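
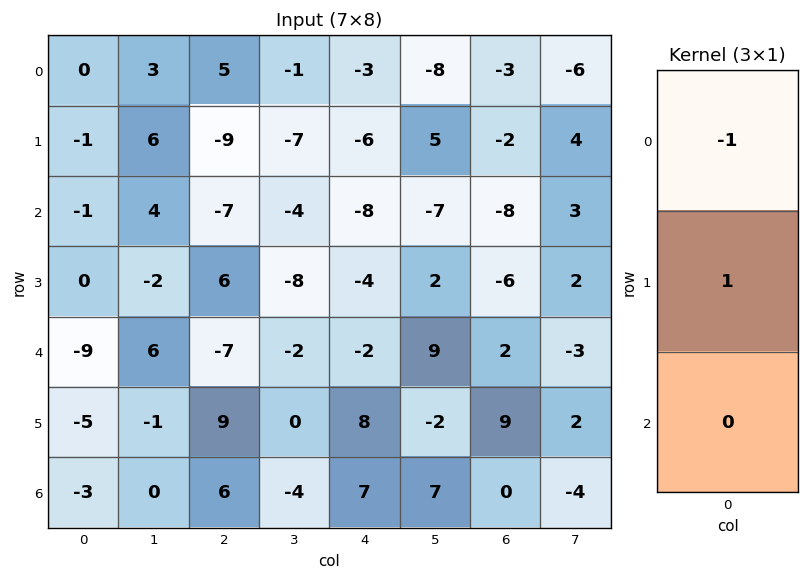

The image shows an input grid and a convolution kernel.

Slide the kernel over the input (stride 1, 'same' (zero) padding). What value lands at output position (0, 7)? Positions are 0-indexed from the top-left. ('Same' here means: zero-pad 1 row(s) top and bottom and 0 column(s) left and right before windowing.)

The receptive field on the zero-padded input at this output position is [0 / -6 / 4]. Elementwise product with the kernel and sum: 0·-1 + -6·1.

-6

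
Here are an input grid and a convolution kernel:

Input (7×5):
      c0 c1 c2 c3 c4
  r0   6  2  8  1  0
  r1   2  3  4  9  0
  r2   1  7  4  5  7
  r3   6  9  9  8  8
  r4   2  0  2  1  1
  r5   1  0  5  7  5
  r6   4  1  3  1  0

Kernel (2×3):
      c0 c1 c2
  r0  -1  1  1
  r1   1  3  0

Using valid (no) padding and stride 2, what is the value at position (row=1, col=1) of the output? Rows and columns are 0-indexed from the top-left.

The receptive field on the input at this output position is [4 5 7 / 9 8 8]. Elementwise product with the kernel and sum: 4·-1 + 5·1 + 7·1 + 9·1 + 8·3.

41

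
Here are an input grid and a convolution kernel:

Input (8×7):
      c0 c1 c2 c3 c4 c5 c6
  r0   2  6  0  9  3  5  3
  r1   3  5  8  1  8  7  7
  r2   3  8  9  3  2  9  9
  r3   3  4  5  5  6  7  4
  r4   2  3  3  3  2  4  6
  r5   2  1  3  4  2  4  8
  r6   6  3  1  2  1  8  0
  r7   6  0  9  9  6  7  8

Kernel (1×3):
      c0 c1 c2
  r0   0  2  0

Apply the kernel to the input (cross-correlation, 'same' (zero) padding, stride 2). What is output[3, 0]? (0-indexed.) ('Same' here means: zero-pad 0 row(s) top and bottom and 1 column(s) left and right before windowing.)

12

The receptive field on the zero-padded input at this output position is [0 6 3]. Elementwise product with the kernel and sum: 6·2.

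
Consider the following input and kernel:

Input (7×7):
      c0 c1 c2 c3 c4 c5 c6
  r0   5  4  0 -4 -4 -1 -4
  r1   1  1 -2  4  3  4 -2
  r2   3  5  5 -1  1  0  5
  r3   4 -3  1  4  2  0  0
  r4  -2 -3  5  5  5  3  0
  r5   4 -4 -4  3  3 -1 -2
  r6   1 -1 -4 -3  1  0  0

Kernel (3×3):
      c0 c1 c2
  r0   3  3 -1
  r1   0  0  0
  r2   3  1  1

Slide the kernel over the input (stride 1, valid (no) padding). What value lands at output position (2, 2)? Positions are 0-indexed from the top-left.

36

The receptive field on the input at this output position is [5 -1 1 / 1 4 2 / 5 5 5]. Elementwise product with the kernel and sum: 5·3 + -1·3 + 1·-1 + 5·3 + 5·1 + 5·1.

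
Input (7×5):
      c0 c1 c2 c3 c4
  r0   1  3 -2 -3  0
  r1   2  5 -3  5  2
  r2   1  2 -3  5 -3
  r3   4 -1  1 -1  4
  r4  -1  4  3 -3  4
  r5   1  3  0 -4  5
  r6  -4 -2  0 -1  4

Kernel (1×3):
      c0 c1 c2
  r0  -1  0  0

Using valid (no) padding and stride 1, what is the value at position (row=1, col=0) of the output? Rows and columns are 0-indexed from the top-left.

The receptive field on the input at this output position is [2 5 -3]. Elementwise product with the kernel and sum: 2·-1.

-2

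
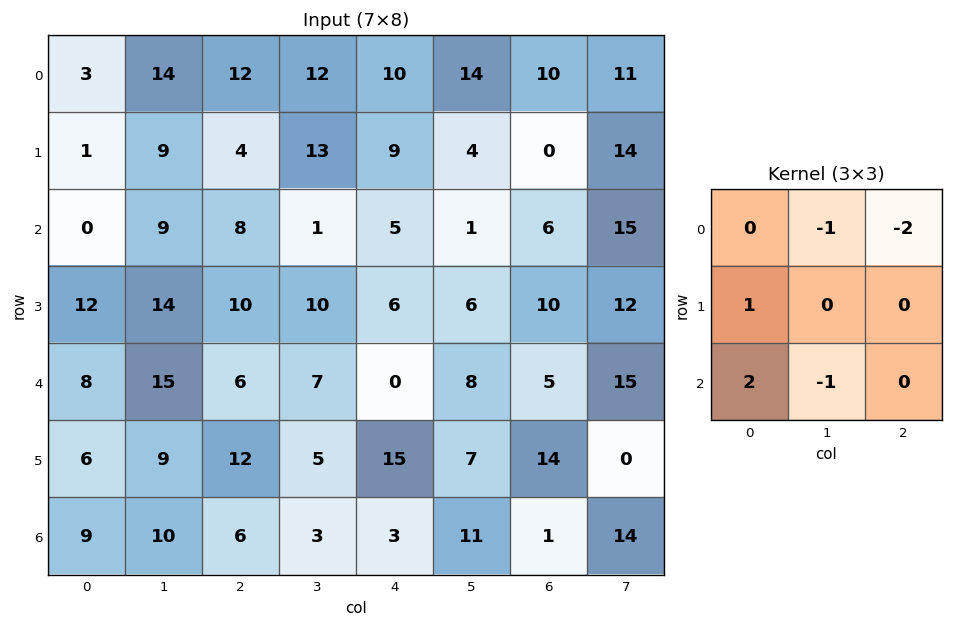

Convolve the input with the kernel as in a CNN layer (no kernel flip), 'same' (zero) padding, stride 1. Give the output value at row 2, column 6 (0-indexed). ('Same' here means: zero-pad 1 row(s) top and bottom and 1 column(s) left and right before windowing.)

-25

The receptive field on the zero-padded input at this output position is [4 0 14 / 1 6 15 / 6 10 12]. Elementwise product with the kernel and sum: 0·-1 + 14·-2 + 1·1 + 6·2 + 10·-1.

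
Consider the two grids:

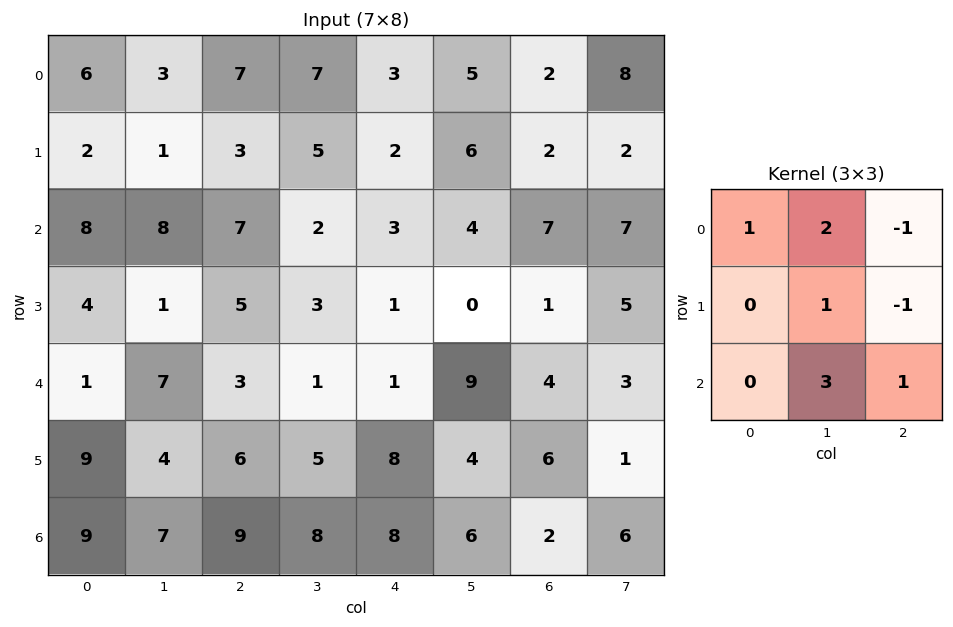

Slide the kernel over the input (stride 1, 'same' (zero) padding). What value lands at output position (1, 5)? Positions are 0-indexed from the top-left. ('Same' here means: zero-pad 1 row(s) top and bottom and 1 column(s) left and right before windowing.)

The receptive field on the zero-padded input at this output position is [3 5 2 / 2 6 2 / 3 4 7]. Elementwise product with the kernel and sum: 3·1 + 5·2 + 2·-1 + 6·1 + 2·-1 + 4·3 + 7·1.

34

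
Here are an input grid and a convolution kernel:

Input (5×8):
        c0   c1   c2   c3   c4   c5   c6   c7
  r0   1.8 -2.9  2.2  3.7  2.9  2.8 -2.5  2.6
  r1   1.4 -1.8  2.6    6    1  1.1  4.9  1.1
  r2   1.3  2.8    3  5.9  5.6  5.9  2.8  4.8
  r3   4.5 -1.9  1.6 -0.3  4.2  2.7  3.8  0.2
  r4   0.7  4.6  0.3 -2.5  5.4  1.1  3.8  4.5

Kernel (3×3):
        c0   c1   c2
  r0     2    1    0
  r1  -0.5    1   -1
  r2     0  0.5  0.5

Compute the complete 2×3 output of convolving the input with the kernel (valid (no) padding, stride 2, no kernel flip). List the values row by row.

Output[0,0]: The receptive field on the input at this output position is [1.8 -2.9 2.2 / 1.4 -1.8 2.6 / 1.3 2.8 3]. Elementwise product with the kernel and sum: 1.8·2 + -2.9·1 + 1.4·-0.5 + -1.8·1 + 2.6·-1 + 2.8·0.5 + 3·0.5.
Output[0,1]: The receptive field on the input at this output position is [2.2 3.7 2.9 / 2.6 6 1 / 3 5.9 5.6]. Elementwise product with the kernel and sum: 2.2·2 + 3.7·1 + 2.6·-0.5 + 6·1 + 1·-1 + 5.9·0.5 + 5.6·0.5.

-1.5 17.55 8.65
2.1 8.05 16.35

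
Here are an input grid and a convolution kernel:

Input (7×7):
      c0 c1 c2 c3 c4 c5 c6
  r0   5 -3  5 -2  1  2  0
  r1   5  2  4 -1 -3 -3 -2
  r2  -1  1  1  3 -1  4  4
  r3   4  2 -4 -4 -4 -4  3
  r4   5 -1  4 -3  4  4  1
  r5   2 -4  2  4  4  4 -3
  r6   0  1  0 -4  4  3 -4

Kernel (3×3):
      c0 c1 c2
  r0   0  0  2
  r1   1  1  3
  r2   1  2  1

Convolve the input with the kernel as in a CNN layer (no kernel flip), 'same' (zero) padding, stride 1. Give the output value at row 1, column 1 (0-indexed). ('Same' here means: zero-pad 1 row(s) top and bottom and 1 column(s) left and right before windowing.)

31

The receptive field on the zero-padded input at this output position is [5 -3 5 / 5 2 4 / -1 1 1]. Elementwise product with the kernel and sum: 5·2 + 5·1 + 2·1 + 4·3 + -1·1 + 1·2 + 1·1.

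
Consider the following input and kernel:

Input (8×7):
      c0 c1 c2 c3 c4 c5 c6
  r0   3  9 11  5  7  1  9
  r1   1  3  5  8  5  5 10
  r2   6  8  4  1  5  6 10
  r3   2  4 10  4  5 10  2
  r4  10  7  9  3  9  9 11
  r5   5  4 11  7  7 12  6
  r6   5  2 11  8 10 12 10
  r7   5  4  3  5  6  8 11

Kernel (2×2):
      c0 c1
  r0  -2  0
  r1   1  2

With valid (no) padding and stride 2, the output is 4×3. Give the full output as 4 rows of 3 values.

1 -1 1
-2 10 15
-7 7 13
3 -9 2

Output[0,0]: The receptive field on the input at this output position is [3 9 / 1 3]. Elementwise product with the kernel and sum: 3·-2 + 1·1 + 3·2.
Output[0,1]: The receptive field on the input at this output position is [11 5 / 5 8]. Elementwise product with the kernel and sum: 11·-2 + 5·1 + 8·2.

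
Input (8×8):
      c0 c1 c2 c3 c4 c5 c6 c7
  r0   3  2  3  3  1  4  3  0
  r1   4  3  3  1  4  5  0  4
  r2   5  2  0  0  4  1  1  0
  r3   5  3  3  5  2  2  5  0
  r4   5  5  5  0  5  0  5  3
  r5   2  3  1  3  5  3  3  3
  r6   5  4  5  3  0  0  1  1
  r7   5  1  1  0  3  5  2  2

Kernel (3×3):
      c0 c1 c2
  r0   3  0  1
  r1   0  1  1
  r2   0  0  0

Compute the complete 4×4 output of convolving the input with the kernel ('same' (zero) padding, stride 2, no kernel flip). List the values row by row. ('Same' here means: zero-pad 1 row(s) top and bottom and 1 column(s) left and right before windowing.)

Output[0,0]: The receptive field on the zero-padded input at this output position is [0 0 0 / 0 3 2 / 0 4 3]. Elementwise product with the kernel and sum: 0·3 + 0·1 + 3·1 + 2·1.
Output[0,1]: The receptive field on the zero-padded input at this output position is [0 0 0 / 2 3 3 / 3 3 1]. Elementwise product with the kernel and sum: 0·3 + 0·1 + 3·1 + 3·1.

5 6 5 3
10 10 13 20
13 19 22 14
12 20 12 14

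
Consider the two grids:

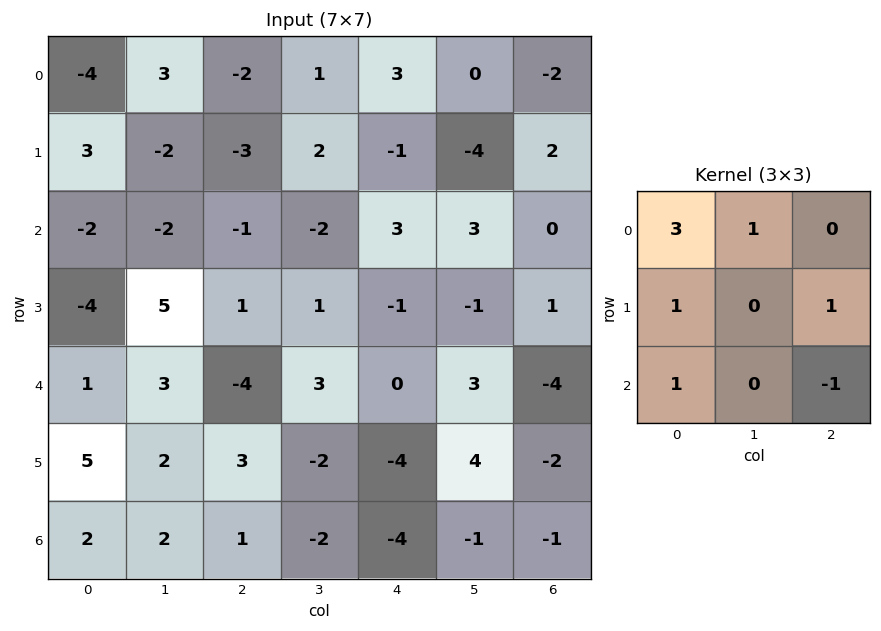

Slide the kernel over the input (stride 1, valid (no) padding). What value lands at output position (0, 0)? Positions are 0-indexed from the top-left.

The receptive field on the input at this output position is [-4 3 -2 / 3 -2 -3 / -2 -2 -1]. Elementwise product with the kernel and sum: -4·3 + 3·1 + 3·1 + -3·1 + -2·1 + -1·-1.

-10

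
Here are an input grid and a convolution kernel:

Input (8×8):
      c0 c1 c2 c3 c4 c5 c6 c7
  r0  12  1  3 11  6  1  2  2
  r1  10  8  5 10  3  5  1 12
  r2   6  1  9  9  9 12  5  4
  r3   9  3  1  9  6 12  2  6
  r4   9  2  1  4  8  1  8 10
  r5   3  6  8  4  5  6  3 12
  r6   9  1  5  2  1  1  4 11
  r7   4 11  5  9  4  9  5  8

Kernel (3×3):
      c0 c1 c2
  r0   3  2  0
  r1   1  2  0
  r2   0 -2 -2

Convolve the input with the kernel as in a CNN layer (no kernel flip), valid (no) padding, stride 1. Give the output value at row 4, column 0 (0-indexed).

34

The receptive field on the input at this output position is [9 2 1 / 3 6 8 / 9 1 5]. Elementwise product with the kernel and sum: 9·3 + 2·2 + 3·1 + 6·2 + 1·-2 + 5·-2.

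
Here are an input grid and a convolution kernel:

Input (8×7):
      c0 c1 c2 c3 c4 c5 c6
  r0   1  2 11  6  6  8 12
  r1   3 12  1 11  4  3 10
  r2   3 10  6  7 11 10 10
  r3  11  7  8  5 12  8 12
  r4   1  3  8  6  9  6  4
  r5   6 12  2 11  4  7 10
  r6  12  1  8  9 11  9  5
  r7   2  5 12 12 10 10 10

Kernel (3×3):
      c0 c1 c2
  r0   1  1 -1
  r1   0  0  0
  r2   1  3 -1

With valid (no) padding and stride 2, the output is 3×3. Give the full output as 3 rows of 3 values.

19 27 33
9 19 34
3 29 44

Output[0,0]: The receptive field on the input at this output position is [1 2 11 / 3 12 1 / 3 10 6]. Elementwise product with the kernel and sum: 1·1 + 2·1 + 11·-1 + 3·1 + 10·3 + 6·-1.
Output[0,1]: The receptive field on the input at this output position is [11 6 6 / 1 11 4 / 6 7 11]. Elementwise product with the kernel and sum: 11·1 + 6·1 + 6·-1 + 6·1 + 7·3 + 11·-1.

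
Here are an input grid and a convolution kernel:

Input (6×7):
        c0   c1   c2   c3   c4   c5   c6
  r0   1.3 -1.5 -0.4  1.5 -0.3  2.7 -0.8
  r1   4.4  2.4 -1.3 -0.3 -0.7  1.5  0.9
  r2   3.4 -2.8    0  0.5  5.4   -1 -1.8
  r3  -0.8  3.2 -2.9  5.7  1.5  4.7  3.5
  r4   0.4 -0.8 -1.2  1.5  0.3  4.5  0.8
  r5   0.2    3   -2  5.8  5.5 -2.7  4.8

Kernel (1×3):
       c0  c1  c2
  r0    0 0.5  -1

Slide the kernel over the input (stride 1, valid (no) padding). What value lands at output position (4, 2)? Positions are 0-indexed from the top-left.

0.45

The receptive field on the input at this output position is [-1.2 1.5 0.3]. Elementwise product with the kernel and sum: 1.5·0.5 + 0.3·-1.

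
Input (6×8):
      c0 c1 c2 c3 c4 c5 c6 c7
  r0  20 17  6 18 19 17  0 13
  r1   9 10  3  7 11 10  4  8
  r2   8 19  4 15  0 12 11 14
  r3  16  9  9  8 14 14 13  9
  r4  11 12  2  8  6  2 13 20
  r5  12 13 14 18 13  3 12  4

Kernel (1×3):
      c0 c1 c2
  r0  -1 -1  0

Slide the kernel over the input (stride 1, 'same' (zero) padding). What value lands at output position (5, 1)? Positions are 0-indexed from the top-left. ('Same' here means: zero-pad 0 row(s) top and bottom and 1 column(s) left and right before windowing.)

The receptive field on the zero-padded input at this output position is [12 13 14]. Elementwise product with the kernel and sum: 12·-1 + 13·-1.

-25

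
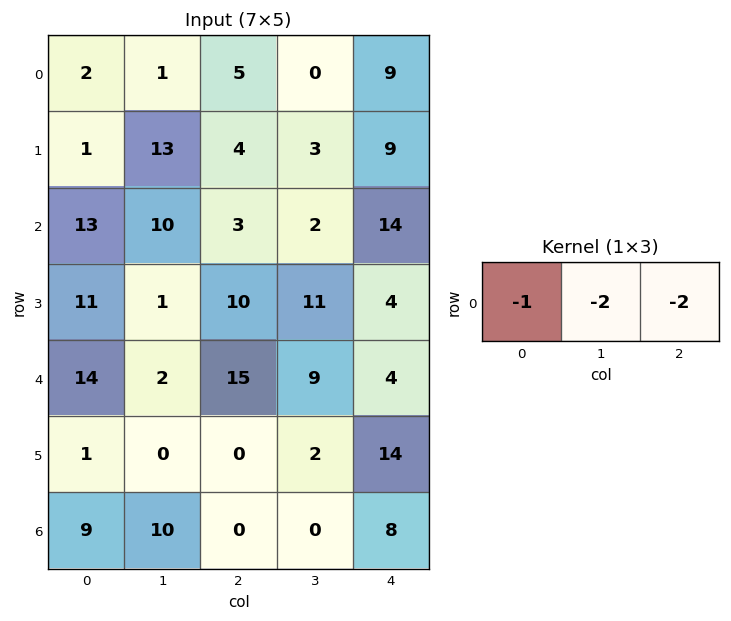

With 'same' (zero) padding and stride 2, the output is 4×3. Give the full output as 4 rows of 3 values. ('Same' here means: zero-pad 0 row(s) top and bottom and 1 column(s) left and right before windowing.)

-6 -11 -18
-46 -20 -30
-32 -50 -17
-38 -10 -16

Output[0,0]: The receptive field on the zero-padded input at this output position is [0 2 1]. Elementwise product with the kernel and sum: 0·-1 + 2·-2 + 1·-2.
Output[0,1]: The receptive field on the zero-padded input at this output position is [1 5 0]. Elementwise product with the kernel and sum: 1·-1 + 5·-2 + 0·-2.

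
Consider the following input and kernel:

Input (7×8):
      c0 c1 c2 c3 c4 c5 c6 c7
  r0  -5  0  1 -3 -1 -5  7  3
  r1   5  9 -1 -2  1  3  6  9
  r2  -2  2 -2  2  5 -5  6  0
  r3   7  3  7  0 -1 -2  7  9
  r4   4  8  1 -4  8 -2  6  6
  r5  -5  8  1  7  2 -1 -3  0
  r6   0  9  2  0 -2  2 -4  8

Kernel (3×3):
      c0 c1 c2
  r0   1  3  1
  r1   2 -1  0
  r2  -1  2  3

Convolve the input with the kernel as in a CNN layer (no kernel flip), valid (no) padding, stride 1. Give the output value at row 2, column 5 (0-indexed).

34

The receptive field on the input at this output position is [-5 6 0 / -2 7 9 / -2 6 6]. Elementwise product with the kernel and sum: -5·1 + 6·3 + 0·1 + -2·2 + 7·-1 + -2·-1 + 6·2 + 6·3.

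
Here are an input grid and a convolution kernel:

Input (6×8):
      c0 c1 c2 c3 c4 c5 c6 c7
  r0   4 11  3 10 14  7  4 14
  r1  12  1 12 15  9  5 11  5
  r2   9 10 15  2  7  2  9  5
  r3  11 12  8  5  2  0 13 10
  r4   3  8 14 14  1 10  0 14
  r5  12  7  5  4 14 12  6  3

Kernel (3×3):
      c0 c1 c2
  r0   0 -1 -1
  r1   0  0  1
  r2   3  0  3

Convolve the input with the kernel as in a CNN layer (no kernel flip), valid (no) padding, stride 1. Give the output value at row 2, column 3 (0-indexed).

63

The receptive field on the input at this output position is [2 7 2 / 5 2 0 / 14 1 10]. Elementwise product with the kernel and sum: 7·-1 + 2·-1 + 0·1 + 14·3 + 10·3.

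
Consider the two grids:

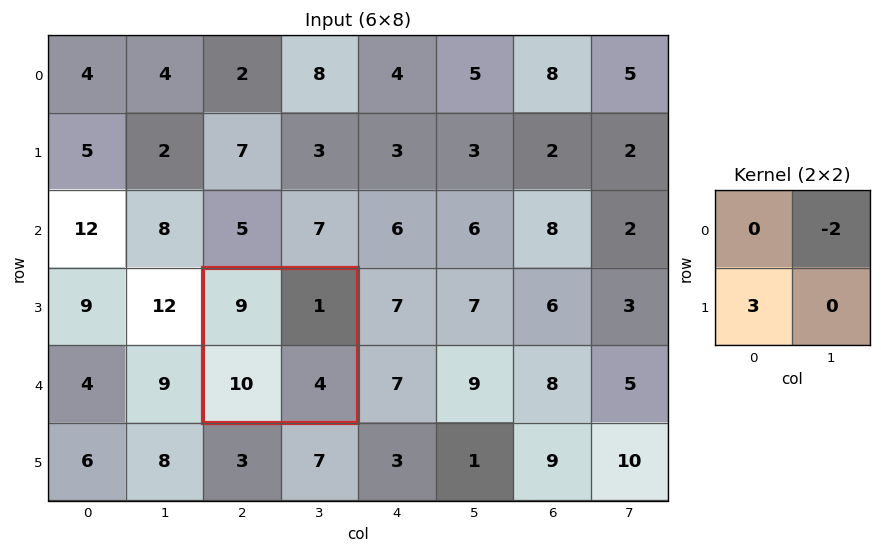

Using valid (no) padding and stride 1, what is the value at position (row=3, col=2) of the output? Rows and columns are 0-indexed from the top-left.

28

The receptive field on the input at this output position is [9 1 / 10 4]. Elementwise product with the kernel and sum: 1·-2 + 10·3.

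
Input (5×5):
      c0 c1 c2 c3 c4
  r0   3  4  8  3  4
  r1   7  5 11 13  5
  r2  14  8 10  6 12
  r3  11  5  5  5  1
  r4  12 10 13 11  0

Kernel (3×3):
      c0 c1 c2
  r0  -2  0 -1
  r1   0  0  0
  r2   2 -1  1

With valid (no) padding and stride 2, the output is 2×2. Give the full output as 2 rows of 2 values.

16 6
-11 -17

Output[0,0]: The receptive field on the input at this output position is [3 4 8 / 7 5 11 / 14 8 10]. Elementwise product with the kernel and sum: 3·-2 + 8·-1 + 14·2 + 8·-1 + 10·1.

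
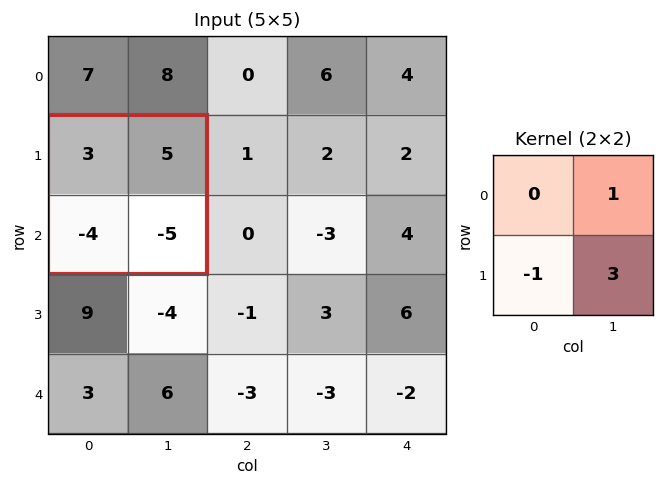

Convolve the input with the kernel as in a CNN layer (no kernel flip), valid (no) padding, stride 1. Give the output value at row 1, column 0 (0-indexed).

The receptive field on the input at this output position is [3 5 / -4 -5]. Elementwise product with the kernel and sum: 5·1 + -4·-1 + -5·3.

-6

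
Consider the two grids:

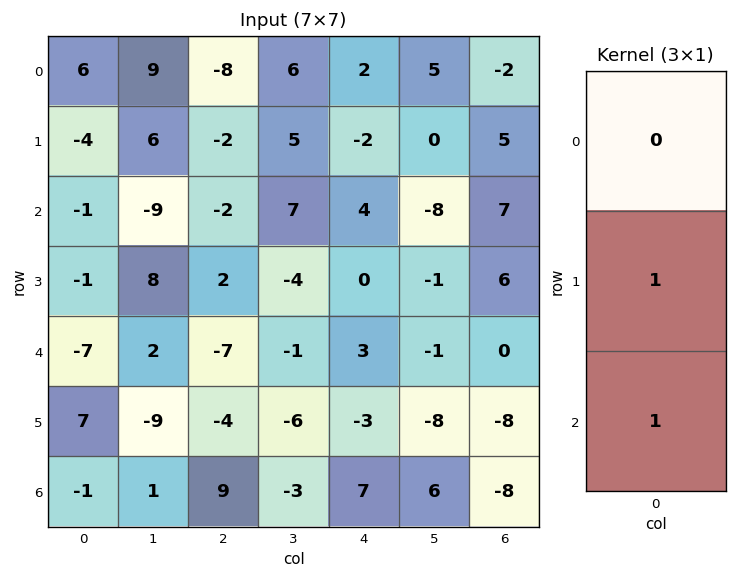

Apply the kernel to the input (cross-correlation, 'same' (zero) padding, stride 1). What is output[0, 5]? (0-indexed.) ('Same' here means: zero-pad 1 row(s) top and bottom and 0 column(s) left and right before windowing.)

The receptive field on the zero-padded input at this output position is [0 / 5 / 0]. Elementwise product with the kernel and sum: 5·1 + 0·1.

5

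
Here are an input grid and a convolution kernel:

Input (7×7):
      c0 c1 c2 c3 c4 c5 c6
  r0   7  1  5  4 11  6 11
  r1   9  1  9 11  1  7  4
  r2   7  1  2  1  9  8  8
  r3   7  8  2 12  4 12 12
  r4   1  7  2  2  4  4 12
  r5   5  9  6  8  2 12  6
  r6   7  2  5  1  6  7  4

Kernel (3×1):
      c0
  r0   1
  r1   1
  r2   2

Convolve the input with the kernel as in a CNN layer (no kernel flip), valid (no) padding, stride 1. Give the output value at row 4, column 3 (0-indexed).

12

The receptive field on the input at this output position is [2 / 8 / 1]. Elementwise product with the kernel and sum: 2·1 + 8·1 + 1·2.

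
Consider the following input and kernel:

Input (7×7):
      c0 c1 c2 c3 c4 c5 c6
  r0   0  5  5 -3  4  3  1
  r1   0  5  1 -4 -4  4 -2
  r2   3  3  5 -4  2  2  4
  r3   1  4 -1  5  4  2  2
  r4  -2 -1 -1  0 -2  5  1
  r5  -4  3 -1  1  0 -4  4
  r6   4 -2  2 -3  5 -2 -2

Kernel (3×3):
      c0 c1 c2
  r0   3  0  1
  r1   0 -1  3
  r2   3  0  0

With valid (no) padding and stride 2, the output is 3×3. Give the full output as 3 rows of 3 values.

Output[0,0]: The receptive field on the input at this output position is [0 5 5 / 0 5 1 / 3 3 5]. Elementwise product with the kernel and sum: 0·3 + 5·1 + 5·-1 + 1·3 + 3·3.

12 26 9
1 21 8
-1 0 26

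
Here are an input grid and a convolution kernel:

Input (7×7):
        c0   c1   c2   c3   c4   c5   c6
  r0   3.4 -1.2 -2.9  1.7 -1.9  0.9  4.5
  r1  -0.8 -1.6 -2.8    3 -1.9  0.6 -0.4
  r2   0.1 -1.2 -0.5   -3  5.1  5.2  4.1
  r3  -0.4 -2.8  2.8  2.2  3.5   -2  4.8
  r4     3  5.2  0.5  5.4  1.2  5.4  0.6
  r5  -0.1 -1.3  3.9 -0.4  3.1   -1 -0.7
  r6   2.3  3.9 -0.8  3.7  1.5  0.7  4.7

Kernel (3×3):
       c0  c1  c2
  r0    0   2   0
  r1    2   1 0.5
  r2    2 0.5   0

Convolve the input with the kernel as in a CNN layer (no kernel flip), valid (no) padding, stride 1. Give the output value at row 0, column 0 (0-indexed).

The receptive field on the input at this output position is [3.4 -1.2 -2.9 / -0.8 -1.6 -2.8 / 0.1 -1.2 -0.5]. Elementwise product with the kernel and sum: -1.2·2 + -0.8·2 + -1.6·1 + -2.8·0.5 + 0.1·2 + -1.2·0.5.

-7.4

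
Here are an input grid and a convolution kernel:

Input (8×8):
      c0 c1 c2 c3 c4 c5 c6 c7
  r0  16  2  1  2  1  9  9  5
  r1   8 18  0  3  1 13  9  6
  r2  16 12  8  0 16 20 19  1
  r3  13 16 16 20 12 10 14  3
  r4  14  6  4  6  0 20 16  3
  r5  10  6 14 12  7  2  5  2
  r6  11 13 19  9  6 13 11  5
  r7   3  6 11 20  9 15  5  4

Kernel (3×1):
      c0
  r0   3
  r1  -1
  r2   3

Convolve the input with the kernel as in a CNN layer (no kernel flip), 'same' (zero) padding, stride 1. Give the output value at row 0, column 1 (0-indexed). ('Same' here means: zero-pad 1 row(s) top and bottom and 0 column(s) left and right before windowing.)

52

The receptive field on the zero-padded input at this output position is [0 / 2 / 18]. Elementwise product with the kernel and sum: 0·3 + 2·-1 + 18·3.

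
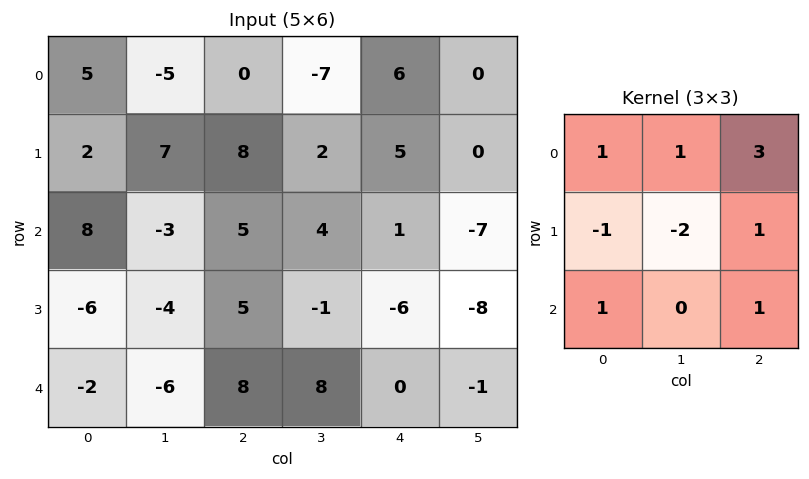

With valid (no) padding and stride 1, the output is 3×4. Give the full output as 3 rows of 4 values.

5 -46 10 -16
35 13 12 -15
45 9 11 -4

Output[0,0]: The receptive field on the input at this output position is [5 -5 0 / 2 7 8 / 8 -3 5]. Elementwise product with the kernel and sum: 5·1 + -5·1 + 0·3 + 2·-1 + 7·-2 + 8·1 + 8·1 + 5·1.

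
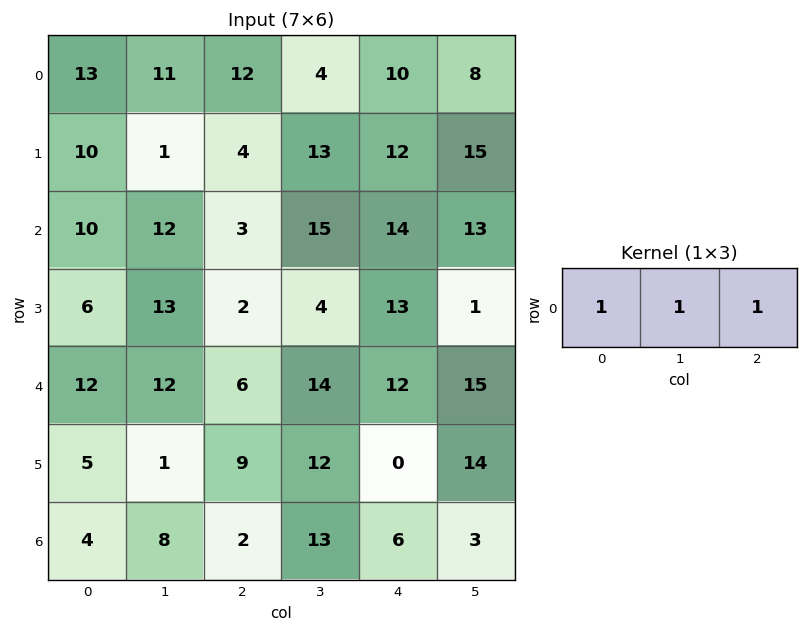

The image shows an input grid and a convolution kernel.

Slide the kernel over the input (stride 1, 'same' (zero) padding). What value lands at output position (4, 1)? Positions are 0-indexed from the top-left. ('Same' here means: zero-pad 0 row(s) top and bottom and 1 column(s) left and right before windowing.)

The receptive field on the zero-padded input at this output position is [12 12 6]. Elementwise product with the kernel and sum: 12·1 + 12·1 + 6·1.

30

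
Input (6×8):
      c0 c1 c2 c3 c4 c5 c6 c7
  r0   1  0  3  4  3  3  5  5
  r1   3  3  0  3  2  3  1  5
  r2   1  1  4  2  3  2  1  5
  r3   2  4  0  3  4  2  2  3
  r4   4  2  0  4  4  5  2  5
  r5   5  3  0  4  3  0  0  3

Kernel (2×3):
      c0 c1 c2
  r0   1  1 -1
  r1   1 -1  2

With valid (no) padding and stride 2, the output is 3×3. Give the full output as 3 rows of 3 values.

-2 5 2
-4 8 10
8 2 10

Output[0,0]: The receptive field on the input at this output position is [1 0 3 / 3 3 0]. Elementwise product with the kernel and sum: 1·1 + 0·1 + 3·-1 + 3·1 + 3·-1 + 0·2.
Output[0,1]: The receptive field on the input at this output position is [3 4 3 / 0 3 2]. Elementwise product with the kernel and sum: 3·1 + 4·1 + 3·-1 + 0·1 + 3·-1 + 2·2.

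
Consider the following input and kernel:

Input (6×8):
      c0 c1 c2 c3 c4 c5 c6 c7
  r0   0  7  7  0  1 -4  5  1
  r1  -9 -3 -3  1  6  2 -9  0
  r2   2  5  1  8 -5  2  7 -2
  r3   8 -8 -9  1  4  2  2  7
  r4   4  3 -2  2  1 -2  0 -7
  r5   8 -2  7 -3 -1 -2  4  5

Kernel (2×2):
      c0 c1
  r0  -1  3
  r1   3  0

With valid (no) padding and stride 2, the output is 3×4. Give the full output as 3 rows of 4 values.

-6 -16 5 -29
37 -4 23 -7
29 29 -10 -9

Output[0,0]: The receptive field on the input at this output position is [0 7 / -9 -3]. Elementwise product with the kernel and sum: 0·-1 + 7·3 + -9·3.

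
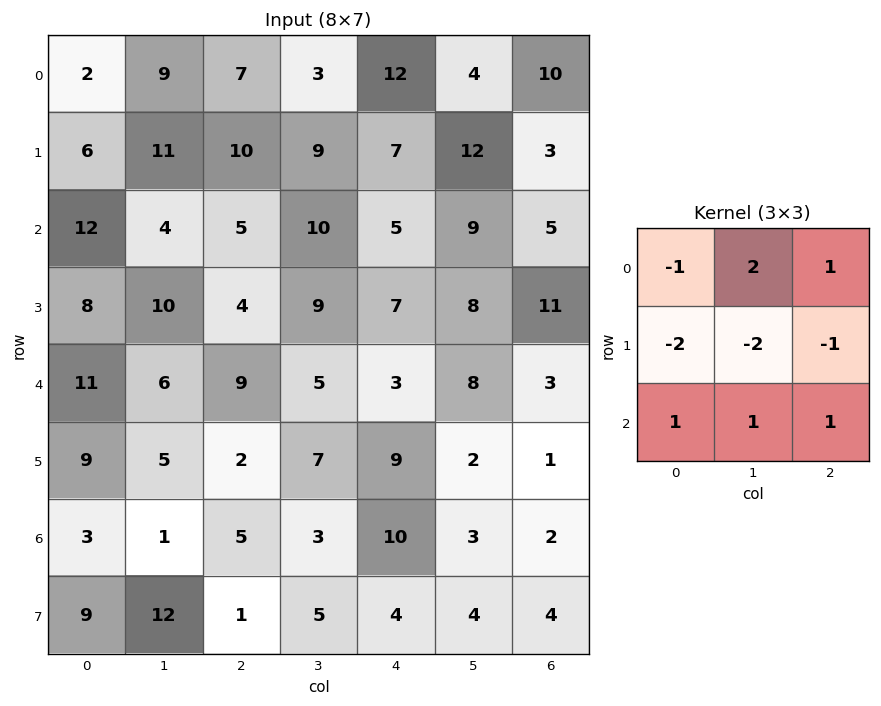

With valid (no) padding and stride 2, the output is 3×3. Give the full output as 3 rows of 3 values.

0 -14 -16
-13 4 -9
-11 -5 8

Output[0,0]: The receptive field on the input at this output position is [2 9 7 / 6 11 10 / 12 4 5]. Elementwise product with the kernel and sum: 2·-1 + 9·2 + 7·1 + 6·-2 + 11·-2 + 10·-1 + 12·1 + 4·1 + 5·1.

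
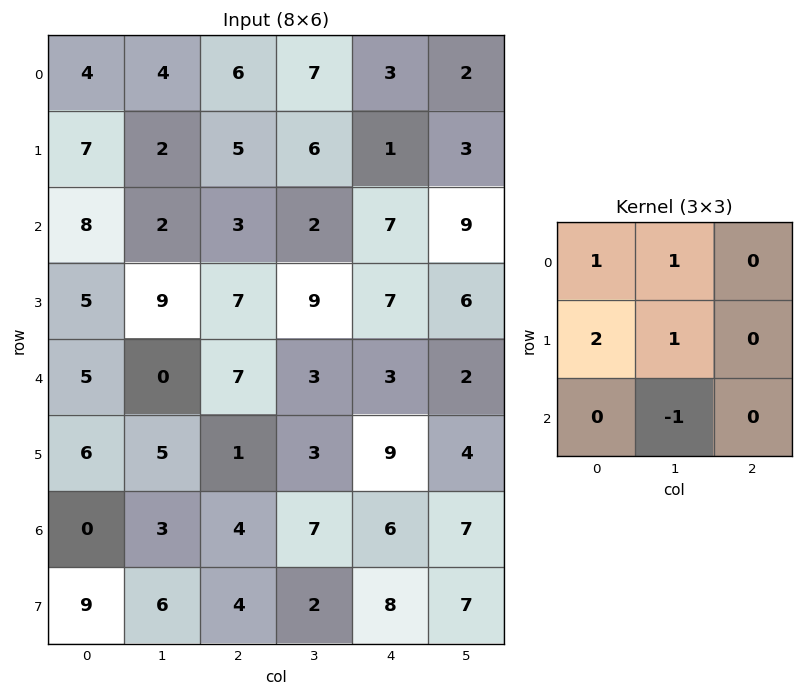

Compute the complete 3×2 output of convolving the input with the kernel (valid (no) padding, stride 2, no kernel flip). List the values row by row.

Output[0,0]: The receptive field on the input at this output position is [4 4 6 / 7 2 5 / 8 2 3]. Elementwise product with the kernel and sum: 4·1 + 4·1 + 7·2 + 2·1 + 2·-1.

22 27
29 25
19 8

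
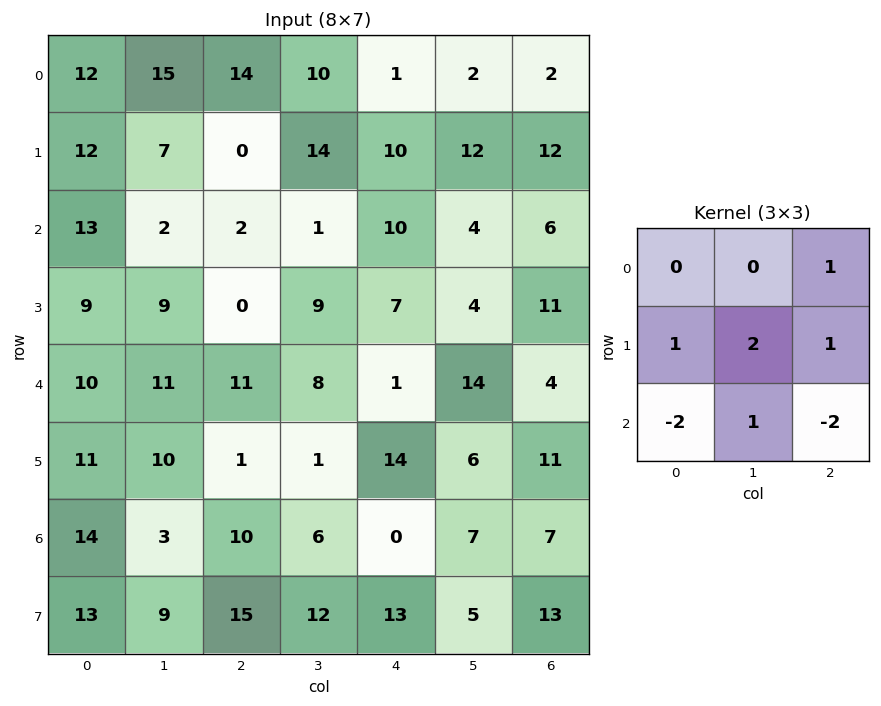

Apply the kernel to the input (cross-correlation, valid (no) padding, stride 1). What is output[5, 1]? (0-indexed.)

The receptive field on the input at this output position is [10 1 1 / 3 10 6 / 9 15 12]. Elementwise product with the kernel and sum: 1·1 + 3·1 + 10·2 + 6·1 + 9·-2 + 15·1 + 12·-2.

3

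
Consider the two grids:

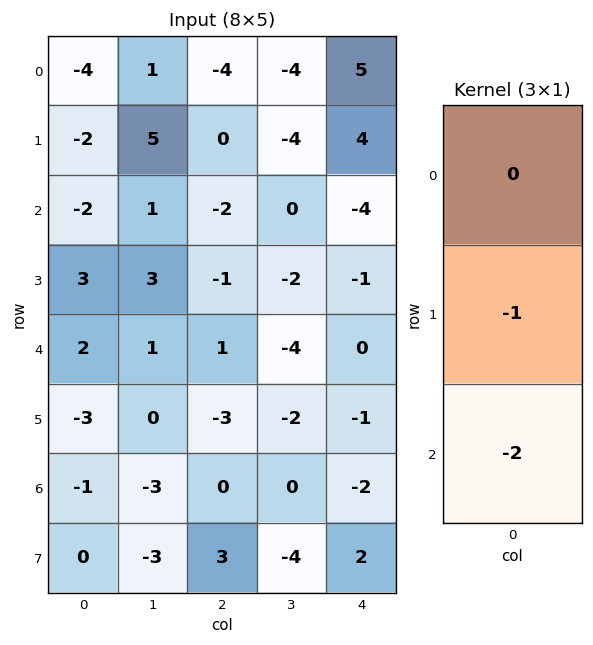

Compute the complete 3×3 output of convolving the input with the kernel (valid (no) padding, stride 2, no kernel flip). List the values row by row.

Output[0,0]: The receptive field on the input at this output position is [-4 / -2 / -2]. Elementwise product with the kernel and sum: -2·-1 + -2·-2.
Output[0,1]: The receptive field on the input at this output position is [-4 / 0 / -2]. Elementwise product with the kernel and sum: 0·-1 + -2·-2.

6 4 4
-7 -1 1
5 3 5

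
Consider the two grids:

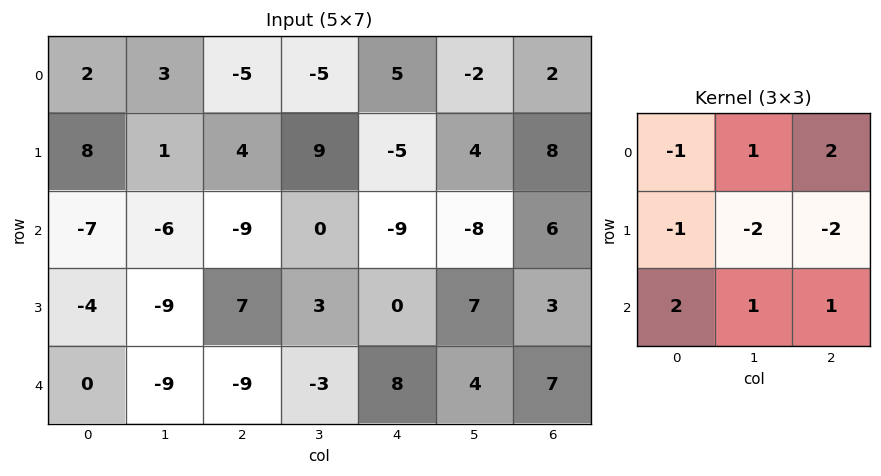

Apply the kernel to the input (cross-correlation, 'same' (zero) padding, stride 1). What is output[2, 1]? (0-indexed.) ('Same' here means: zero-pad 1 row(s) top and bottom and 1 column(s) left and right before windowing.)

28

The receptive field on the zero-padded input at this output position is [8 1 4 / -7 -6 -9 / -4 -9 7]. Elementwise product with the kernel and sum: 8·-1 + 1·1 + 4·2 + -7·-1 + -6·-2 + -9·-2 + -4·2 + -9·1 + 7·1.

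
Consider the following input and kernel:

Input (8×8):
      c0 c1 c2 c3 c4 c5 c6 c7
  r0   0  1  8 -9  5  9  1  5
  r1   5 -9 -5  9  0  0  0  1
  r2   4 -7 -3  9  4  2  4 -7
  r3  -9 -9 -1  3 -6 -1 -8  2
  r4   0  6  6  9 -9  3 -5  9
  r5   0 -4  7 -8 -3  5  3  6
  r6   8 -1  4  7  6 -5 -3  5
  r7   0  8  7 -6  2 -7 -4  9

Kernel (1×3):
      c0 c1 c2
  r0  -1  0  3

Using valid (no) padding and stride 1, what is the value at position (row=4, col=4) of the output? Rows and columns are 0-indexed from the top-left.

-6

The receptive field on the input at this output position is [-9 3 -5]. Elementwise product with the kernel and sum: -9·-1 + -5·3.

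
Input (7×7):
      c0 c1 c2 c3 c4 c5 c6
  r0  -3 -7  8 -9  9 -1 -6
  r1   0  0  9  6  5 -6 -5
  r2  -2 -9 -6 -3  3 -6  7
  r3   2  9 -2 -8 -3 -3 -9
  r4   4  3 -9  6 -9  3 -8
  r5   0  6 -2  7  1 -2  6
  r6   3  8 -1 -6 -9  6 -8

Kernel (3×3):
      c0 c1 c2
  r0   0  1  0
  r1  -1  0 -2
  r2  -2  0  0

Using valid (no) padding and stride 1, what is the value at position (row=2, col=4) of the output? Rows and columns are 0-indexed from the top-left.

The receptive field on the input at this output position is [3 -6 7 / -3 -3 -9 / -9 3 -8]. Elementwise product with the kernel and sum: -6·1 + -3·-1 + -9·-2 + -9·-2.

33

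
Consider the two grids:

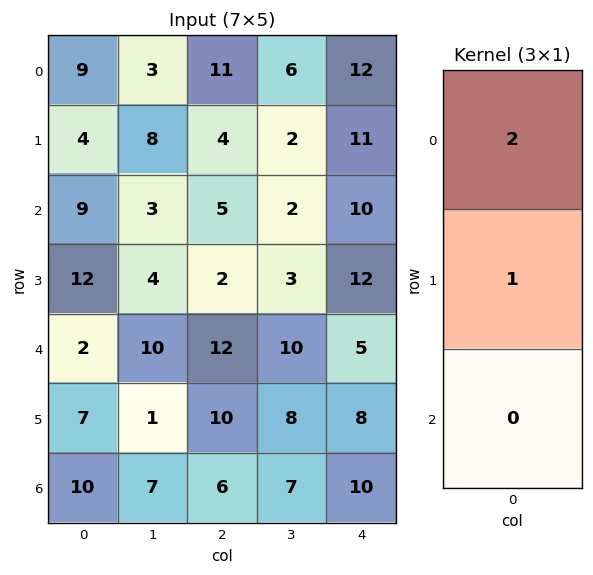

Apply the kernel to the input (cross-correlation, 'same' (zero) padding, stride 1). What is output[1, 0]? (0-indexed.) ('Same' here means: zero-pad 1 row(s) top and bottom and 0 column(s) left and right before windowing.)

22

The receptive field on the zero-padded input at this output position is [9 / 4 / 9]. Elementwise product with the kernel and sum: 9·2 + 4·1.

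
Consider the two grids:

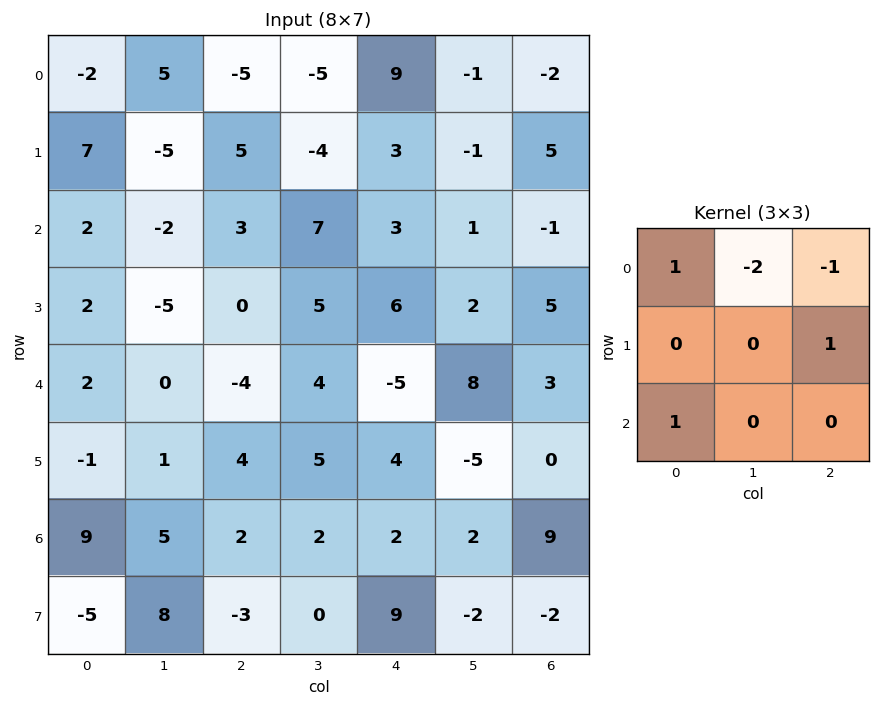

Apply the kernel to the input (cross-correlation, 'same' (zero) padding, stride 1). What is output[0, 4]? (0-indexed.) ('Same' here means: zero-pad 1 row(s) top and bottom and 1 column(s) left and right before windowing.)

-5

The receptive field on the zero-padded input at this output position is [0 0 0 / -5 9 -1 / -4 3 -1]. Elementwise product with the kernel and sum: 0·1 + 0·-2 + 0·-1 + -1·1 + -4·1.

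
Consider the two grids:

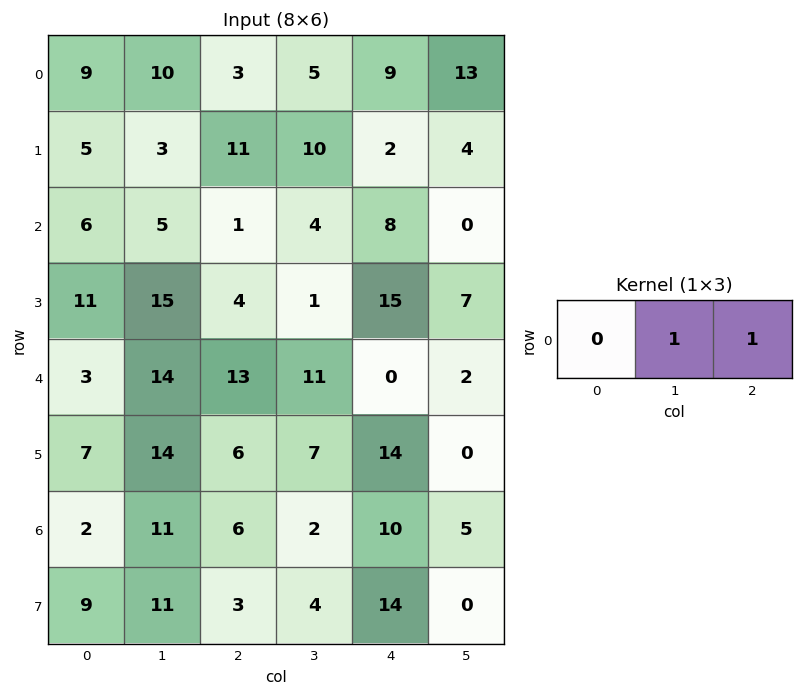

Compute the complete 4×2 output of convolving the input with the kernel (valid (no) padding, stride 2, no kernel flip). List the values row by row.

Output[0,0]: The receptive field on the input at this output position is [9 10 3]. Elementwise product with the kernel and sum: 10·1 + 3·1.

13 14
6 12
27 11
17 12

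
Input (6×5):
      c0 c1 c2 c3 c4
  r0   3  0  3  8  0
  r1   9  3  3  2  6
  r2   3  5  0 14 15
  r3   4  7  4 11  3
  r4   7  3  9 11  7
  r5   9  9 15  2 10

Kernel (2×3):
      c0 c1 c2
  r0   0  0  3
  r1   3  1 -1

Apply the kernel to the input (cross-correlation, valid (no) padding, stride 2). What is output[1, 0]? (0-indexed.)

The receptive field on the input at this output position is [3 5 0 / 4 7 4]. Elementwise product with the kernel and sum: 0·3 + 4·3 + 7·1 + 4·-1.

15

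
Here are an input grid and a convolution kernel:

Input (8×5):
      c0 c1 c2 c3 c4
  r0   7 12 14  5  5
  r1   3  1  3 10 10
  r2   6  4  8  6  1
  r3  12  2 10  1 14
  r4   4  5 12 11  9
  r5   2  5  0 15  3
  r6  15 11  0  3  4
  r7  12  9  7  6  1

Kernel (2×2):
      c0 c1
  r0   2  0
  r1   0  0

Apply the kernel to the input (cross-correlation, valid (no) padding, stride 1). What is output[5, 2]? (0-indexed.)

0

The receptive field on the input at this output position is [0 15 / 0 3]. Elementwise product with the kernel and sum: 0·2.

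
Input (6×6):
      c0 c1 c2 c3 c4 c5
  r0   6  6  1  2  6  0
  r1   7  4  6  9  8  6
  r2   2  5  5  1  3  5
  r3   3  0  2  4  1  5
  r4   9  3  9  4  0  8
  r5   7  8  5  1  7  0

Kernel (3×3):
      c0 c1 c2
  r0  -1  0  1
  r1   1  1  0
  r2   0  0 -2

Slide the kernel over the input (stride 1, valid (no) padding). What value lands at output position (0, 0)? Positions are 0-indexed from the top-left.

The receptive field on the input at this output position is [6 6 1 / 7 4 6 / 2 5 5]. Elementwise product with the kernel and sum: 6·-1 + 1·1 + 7·1 + 4·1 + 5·-2.

-4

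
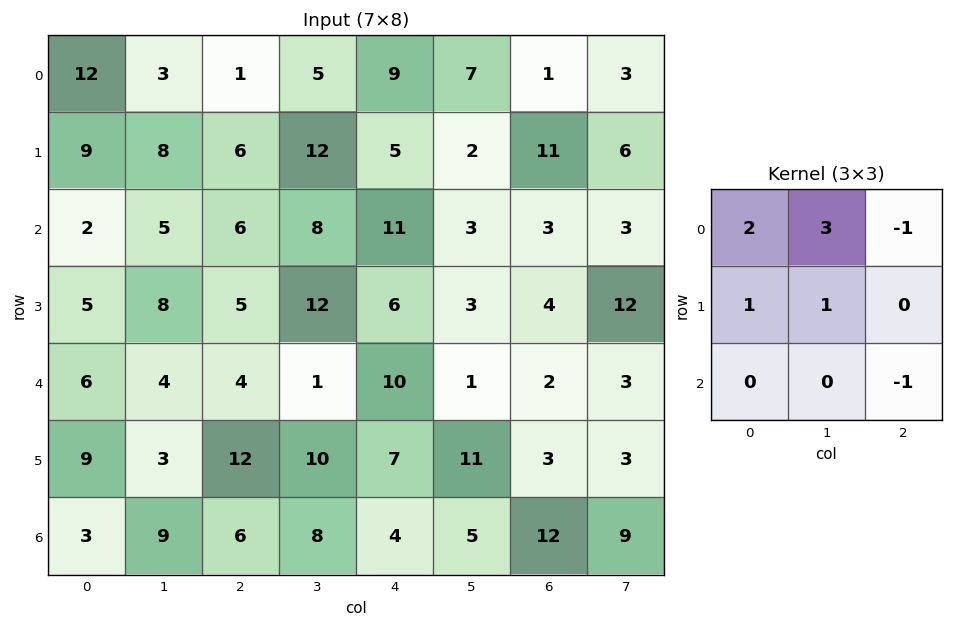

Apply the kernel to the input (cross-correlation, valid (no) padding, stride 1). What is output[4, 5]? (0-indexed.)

The receptive field on the input at this output position is [1 2 3 / 11 3 3 / 5 12 9]. Elementwise product with the kernel and sum: 1·2 + 2·3 + 3·-1 + 11·1 + 3·1 + 9·-1.

10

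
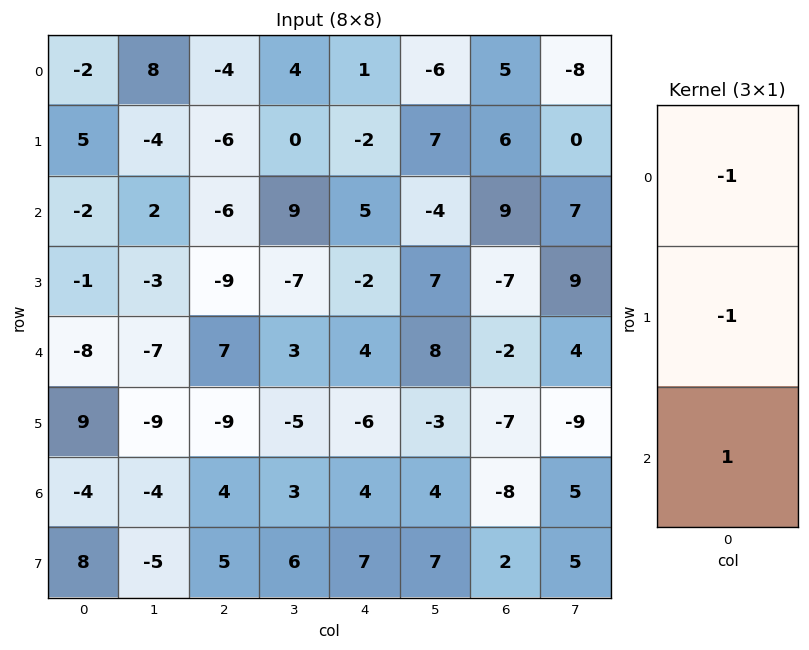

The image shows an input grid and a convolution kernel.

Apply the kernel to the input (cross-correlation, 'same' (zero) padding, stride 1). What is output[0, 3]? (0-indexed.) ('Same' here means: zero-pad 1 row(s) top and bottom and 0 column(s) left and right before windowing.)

The receptive field on the zero-padded input at this output position is [0 / 4 / 0]. Elementwise product with the kernel and sum: 0·-1 + 4·-1 + 0·1.

-4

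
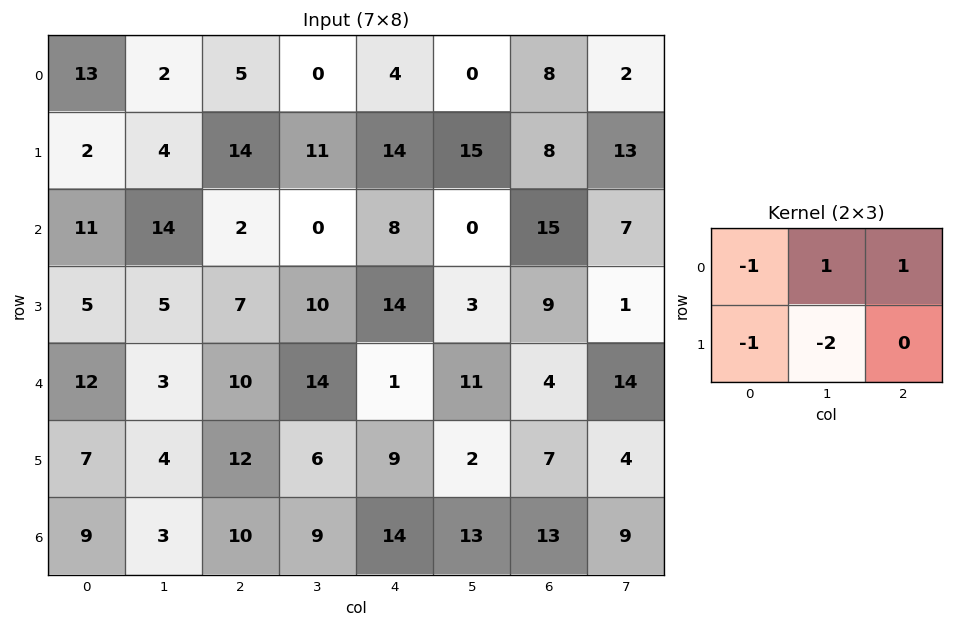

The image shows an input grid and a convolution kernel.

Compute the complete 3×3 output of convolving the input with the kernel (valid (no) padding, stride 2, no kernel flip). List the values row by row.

-16 -37 -40
-10 -21 -13
-14 -19 1

Output[0,0]: The receptive field on the input at this output position is [13 2 5 / 2 4 14]. Elementwise product with the kernel and sum: 13·-1 + 2·1 + 5·1 + 2·-1 + 4·-2.
Output[0,1]: The receptive field on the input at this output position is [5 0 4 / 14 11 14]. Elementwise product with the kernel and sum: 5·-1 + 0·1 + 4·1 + 14·-1 + 11·-2.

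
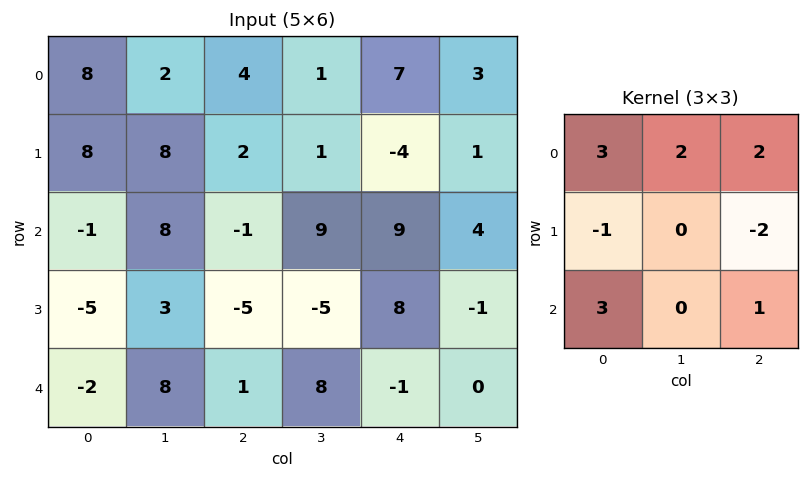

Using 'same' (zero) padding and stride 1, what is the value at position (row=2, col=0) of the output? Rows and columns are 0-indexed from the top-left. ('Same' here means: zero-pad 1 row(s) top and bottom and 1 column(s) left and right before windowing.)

19

The receptive field on the zero-padded input at this output position is [0 8 8 / 0 -1 8 / 0 -5 3]. Elementwise product with the kernel and sum: 0·3 + 8·2 + 8·2 + 0·-1 + 8·-2 + 0·3 + 3·1.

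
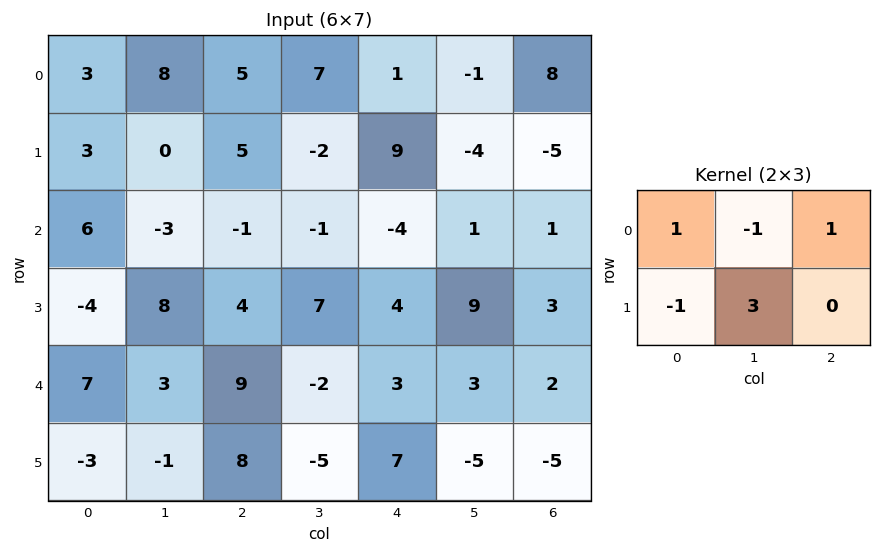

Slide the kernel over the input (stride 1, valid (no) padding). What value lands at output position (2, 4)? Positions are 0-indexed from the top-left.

19

The receptive field on the input at this output position is [-4 1 1 / 4 9 3]. Elementwise product with the kernel and sum: -4·1 + 1·-1 + 1·1 + 4·-1 + 9·3.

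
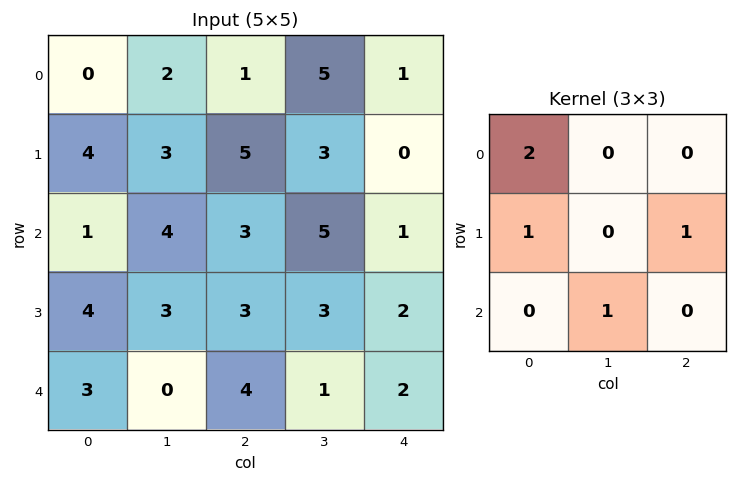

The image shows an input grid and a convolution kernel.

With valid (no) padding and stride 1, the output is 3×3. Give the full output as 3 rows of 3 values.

Output[0,0]: The receptive field on the input at this output position is [0 2 1 / 4 3 5 / 1 4 3]. Elementwise product with the kernel and sum: 0·2 + 4·1 + 5·1 + 4·1.
Output[0,1]: The receptive field on the input at this output position is [2 1 5 / 3 5 3 / 4 3 5]. Elementwise product with the kernel and sum: 2·2 + 3·1 + 3·1 + 3·1.

13 13 12
15 18 17
9 18 12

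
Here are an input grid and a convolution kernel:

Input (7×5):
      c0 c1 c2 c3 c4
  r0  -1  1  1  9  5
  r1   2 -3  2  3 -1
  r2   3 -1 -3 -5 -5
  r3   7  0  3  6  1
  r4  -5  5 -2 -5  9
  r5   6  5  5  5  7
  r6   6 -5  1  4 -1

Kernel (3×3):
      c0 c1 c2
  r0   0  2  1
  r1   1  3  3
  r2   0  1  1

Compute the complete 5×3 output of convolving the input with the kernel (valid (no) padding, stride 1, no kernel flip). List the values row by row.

-2 15 21
-10 -9 -21
14 9 13
17 6 35
40 31 43

Output[0,0]: The receptive field on the input at this output position is [-1 1 1 / 2 -3 2 / 3 -1 -3]. Elementwise product with the kernel and sum: 1·2 + 1·1 + 2·1 + -3·3 + 2·3 + -1·1 + -3·1.
Output[0,1]: The receptive field on the input at this output position is [1 1 9 / -3 2 3 / -1 -3 -5]. Elementwise product with the kernel and sum: 1·2 + 9·1 + -3·1 + 2·3 + 3·3 + -3·1 + -5·1.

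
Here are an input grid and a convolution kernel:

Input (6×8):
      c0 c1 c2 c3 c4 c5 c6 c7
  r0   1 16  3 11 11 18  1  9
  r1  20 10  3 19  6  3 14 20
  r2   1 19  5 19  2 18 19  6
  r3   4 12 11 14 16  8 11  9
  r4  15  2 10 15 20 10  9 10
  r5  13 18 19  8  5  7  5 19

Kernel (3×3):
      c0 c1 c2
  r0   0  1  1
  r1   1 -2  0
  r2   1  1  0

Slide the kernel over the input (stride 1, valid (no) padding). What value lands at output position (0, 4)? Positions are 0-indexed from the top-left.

The receptive field on the input at this output position is [11 18 1 / 6 3 14 / 2 18 19]. Elementwise product with the kernel and sum: 18·1 + 1·1 + 6·1 + 3·-2 + 2·1 + 18·1.

39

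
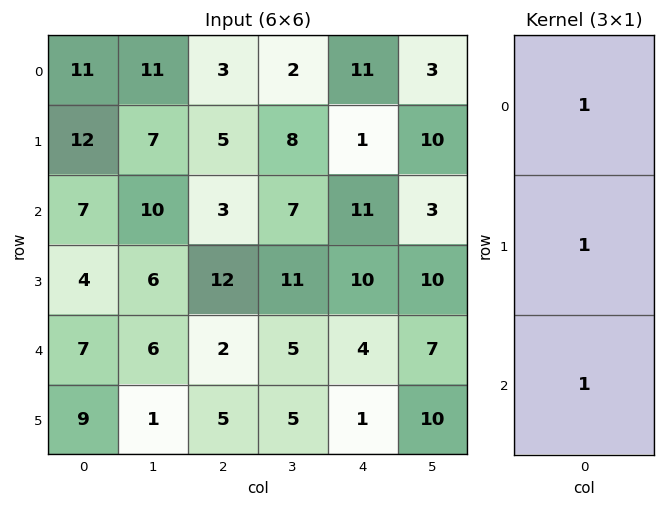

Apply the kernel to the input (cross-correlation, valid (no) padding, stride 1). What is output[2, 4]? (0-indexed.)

The receptive field on the input at this output position is [11 / 10 / 4]. Elementwise product with the kernel and sum: 11·1 + 10·1 + 4·1.

25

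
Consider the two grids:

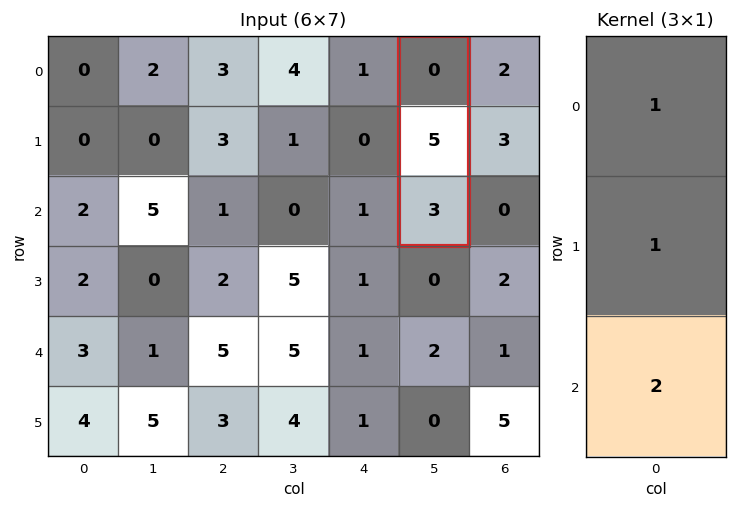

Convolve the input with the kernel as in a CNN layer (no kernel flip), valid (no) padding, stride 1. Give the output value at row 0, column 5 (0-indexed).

11

The receptive field on the input at this output position is [0 / 5 / 3]. Elementwise product with the kernel and sum: 0·1 + 5·1 + 3·2.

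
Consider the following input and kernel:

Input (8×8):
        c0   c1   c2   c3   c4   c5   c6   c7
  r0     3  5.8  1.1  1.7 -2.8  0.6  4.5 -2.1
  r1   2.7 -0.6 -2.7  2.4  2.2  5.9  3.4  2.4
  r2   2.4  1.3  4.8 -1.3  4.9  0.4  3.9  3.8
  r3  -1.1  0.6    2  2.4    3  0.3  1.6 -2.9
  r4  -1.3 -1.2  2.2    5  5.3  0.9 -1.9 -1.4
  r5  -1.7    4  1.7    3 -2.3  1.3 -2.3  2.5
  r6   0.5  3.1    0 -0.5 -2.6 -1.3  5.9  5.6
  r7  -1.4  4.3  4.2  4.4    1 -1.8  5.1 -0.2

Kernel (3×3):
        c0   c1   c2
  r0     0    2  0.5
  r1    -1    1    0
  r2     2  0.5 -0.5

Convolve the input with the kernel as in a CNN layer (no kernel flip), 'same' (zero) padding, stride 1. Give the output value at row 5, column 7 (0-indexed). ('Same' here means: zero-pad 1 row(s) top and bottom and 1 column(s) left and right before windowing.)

The receptive field on the zero-padded input at this output position is [-1.9 -1.4 0 / -2.3 2.5 0 / 5.9 5.6 0]. Elementwise product with the kernel and sum: -1.4·2 + 0·0.5 + -2.3·-1 + 2.5·1 + 5.9·2 + 5.6·0.5 + 0·-0.5.

16.6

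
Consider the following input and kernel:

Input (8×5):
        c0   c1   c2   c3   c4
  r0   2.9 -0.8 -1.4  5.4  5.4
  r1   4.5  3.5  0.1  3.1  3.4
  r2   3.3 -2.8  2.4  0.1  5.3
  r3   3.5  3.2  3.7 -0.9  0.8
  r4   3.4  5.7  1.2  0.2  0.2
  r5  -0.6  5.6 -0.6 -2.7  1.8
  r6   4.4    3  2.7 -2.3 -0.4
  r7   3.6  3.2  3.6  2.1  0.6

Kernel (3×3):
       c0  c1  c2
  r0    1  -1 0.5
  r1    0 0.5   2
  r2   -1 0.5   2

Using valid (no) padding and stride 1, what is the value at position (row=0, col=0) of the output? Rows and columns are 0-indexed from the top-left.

5.05

The receptive field on the input at this output position is [2.9 -0.8 -1.4 / 4.5 3.5 0.1 / 3.3 -2.8 2.4]. Elementwise product with the kernel and sum: 2.9·1 + -0.8·-1 + -1.4·0.5 + 3.5·0.5 + 0.1·2 + 3.3·-1 + -2.8·0.5 + 2.4·2.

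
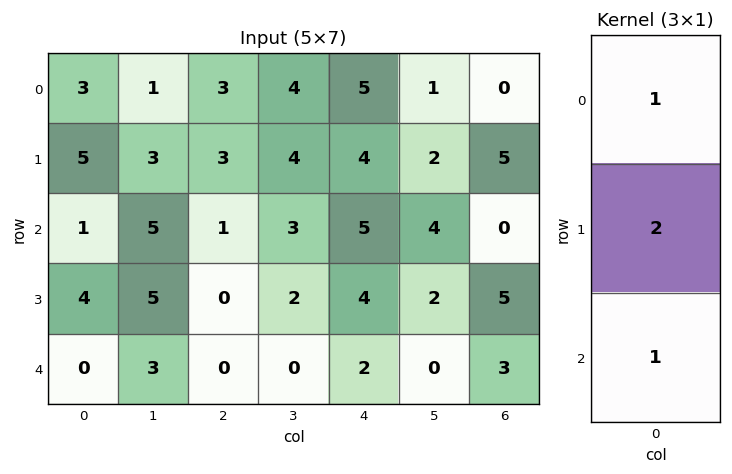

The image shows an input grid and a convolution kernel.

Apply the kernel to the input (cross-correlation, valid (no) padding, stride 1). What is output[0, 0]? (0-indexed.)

The receptive field on the input at this output position is [3 / 5 / 1]. Elementwise product with the kernel and sum: 3·1 + 5·2 + 1·1.

14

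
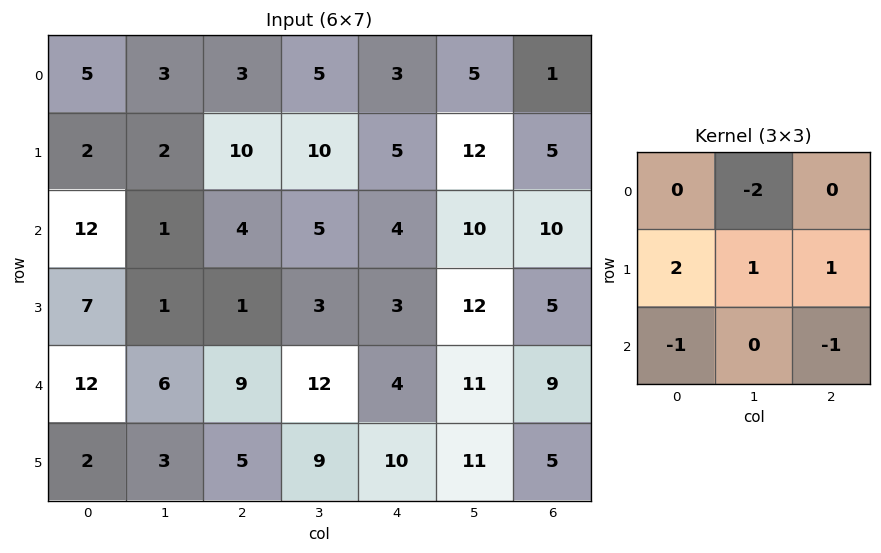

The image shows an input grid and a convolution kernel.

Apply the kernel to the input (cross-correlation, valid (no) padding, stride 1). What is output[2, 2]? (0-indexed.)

The receptive field on the input at this output position is [4 5 4 / 1 3 3 / 9 12 4]. Elementwise product with the kernel and sum: 5·-2 + 1·2 + 3·1 + 3·1 + 9·-1 + 4·-1.

-15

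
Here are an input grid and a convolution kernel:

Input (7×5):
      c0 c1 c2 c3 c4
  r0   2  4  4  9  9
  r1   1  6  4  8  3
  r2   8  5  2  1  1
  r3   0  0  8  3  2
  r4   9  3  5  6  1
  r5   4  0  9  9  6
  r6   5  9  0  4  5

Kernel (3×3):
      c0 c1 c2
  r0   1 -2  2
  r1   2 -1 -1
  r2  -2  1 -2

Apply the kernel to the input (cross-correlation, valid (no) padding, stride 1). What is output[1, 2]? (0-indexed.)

-21

The receptive field on the input at this output position is [4 8 3 / 2 1 1 / 8 3 2]. Elementwise product with the kernel and sum: 4·1 + 8·-2 + 3·2 + 2·2 + 1·-1 + 1·-1 + 8·-2 + 3·1 + 2·-2.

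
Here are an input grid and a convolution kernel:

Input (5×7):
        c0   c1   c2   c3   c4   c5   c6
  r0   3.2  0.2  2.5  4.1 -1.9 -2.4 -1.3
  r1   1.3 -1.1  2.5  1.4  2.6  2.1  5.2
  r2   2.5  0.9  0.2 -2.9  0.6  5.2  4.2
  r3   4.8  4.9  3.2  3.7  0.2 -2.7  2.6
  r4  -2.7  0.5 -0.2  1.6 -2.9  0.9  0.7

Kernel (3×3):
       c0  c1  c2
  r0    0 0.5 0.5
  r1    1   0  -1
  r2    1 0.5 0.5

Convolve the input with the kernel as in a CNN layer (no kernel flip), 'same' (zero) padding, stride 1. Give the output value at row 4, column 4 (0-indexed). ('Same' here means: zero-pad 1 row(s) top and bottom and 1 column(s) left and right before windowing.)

-0.55

The receptive field on the zero-padded input at this output position is [3.7 0.2 -2.7 / 1.6 -2.9 0.9 / 0 0 0]. Elementwise product with the kernel and sum: 0.2·0.5 + -2.7·0.5 + 1.6·1 + 0.9·-1 + 0·1 + 0·0.5 + 0·0.5.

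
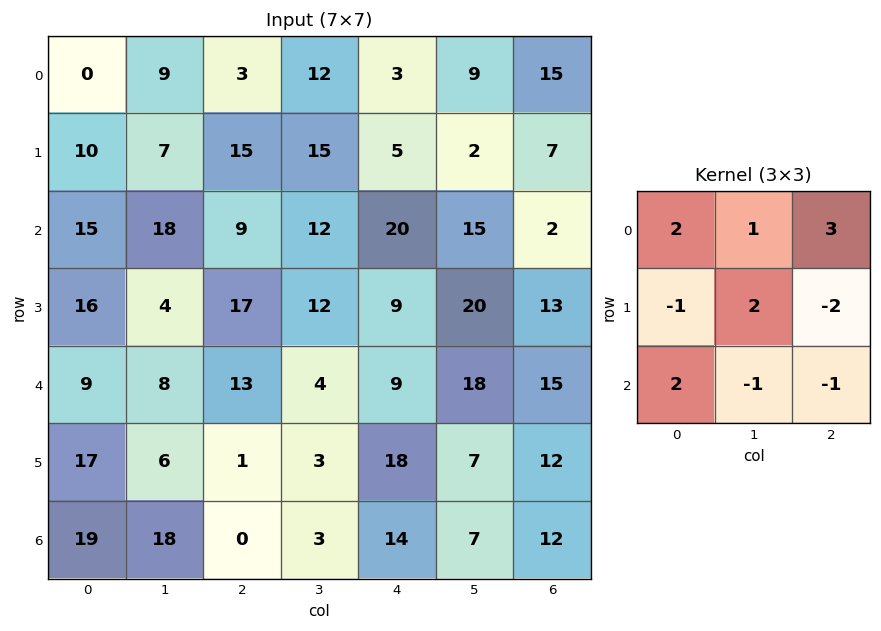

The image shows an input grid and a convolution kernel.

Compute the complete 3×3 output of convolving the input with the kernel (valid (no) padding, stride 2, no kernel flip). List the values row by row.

-5 18 68
30 92 51
78 9 62

Output[0,0]: The receptive field on the input at this output position is [0 9 3 / 10 7 15 / 15 18 9]. Elementwise product with the kernel and sum: 0·2 + 9·1 + 3·3 + 10·-1 + 7·2 + 15·-2 + 15·2 + 18·-1 + 9·-1.
Output[0,1]: The receptive field on the input at this output position is [3 12 3 / 15 15 5 / 9 12 20]. Elementwise product with the kernel and sum: 3·2 + 12·1 + 3·3 + 15·-1 + 15·2 + 5·-2 + 9·2 + 12·-1 + 20·-1.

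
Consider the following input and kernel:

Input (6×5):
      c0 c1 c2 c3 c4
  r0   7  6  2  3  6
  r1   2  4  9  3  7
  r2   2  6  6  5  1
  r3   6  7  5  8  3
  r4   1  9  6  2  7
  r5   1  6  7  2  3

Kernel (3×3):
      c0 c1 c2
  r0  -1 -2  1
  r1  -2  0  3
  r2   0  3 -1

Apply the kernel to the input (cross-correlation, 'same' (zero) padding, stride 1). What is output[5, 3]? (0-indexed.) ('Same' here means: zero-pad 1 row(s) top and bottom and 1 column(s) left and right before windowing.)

-8

The receptive field on the zero-padded input at this output position is [6 2 7 / 7 2 3 / 0 0 0]. Elementwise product with the kernel and sum: 6·-1 + 2·-2 + 7·1 + 7·-2 + 3·3 + 0·3 + 0·-1.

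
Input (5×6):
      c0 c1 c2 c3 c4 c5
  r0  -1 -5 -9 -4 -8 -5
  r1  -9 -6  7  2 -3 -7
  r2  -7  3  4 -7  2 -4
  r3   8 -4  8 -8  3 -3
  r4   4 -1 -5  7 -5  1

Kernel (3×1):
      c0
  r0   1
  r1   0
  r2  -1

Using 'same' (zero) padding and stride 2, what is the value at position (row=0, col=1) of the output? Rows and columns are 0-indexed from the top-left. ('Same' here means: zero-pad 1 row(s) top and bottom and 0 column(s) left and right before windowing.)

The receptive field on the zero-padded input at this output position is [0 / -9 / 7]. Elementwise product with the kernel and sum: 0·1 + 7·-1.

-7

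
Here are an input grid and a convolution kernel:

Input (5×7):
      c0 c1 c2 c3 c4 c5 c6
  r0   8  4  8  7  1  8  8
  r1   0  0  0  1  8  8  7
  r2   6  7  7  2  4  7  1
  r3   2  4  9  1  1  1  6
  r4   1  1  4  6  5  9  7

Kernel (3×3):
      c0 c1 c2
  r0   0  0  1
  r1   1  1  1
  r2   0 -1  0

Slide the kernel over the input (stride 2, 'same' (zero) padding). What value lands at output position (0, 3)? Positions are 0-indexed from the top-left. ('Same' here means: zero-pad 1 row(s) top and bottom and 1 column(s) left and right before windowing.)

The receptive field on the zero-padded input at this output position is [0 0 0 / 8 8 0 / 8 7 0]. Elementwise product with the kernel and sum: 0·1 + 8·1 + 8·1 + 0·1 + 7·-1.

9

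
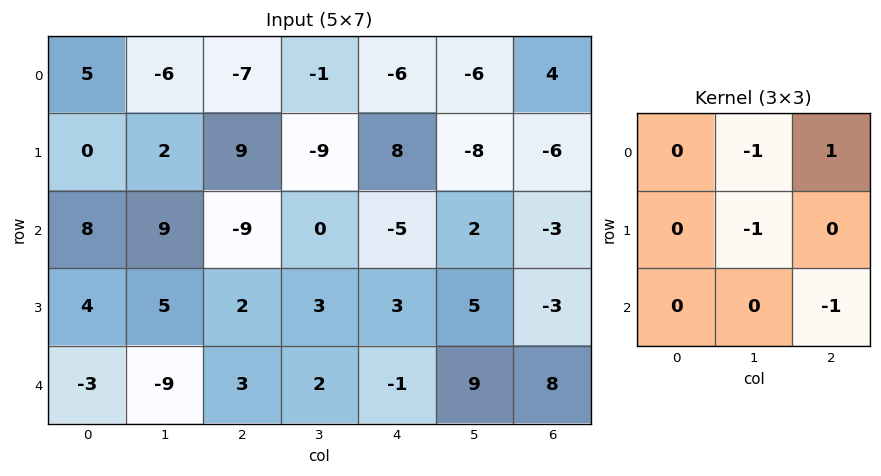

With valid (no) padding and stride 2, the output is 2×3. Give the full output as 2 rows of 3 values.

6 9 21
-26 -7 -18

Output[0,0]: The receptive field on the input at this output position is [5 -6 -7 / 0 2 9 / 8 9 -9]. Elementwise product with the kernel and sum: -6·-1 + -7·1 + 2·-1 + -9·-1.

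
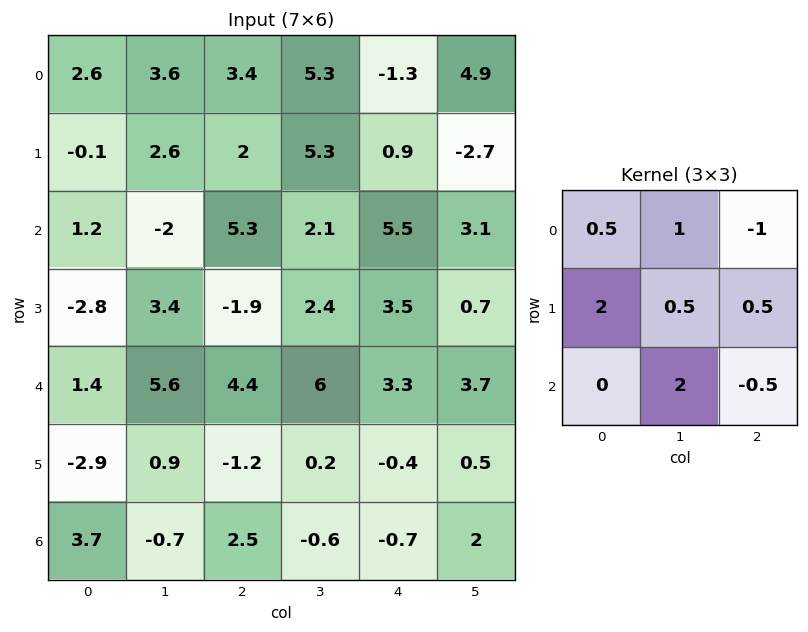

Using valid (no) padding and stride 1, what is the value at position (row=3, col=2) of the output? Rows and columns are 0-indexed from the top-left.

The receptive field on the input at this output position is [-1.9 2.4 3.5 / 4.4 6 3.3 / -1.2 0.2 -0.4]. Elementwise product with the kernel and sum: -1.9·0.5 + 2.4·1 + 3.5·-1 + 4.4·2 + 6·0.5 + 3.3·0.5 + 0.2·2 + -0.4·-0.5.

12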